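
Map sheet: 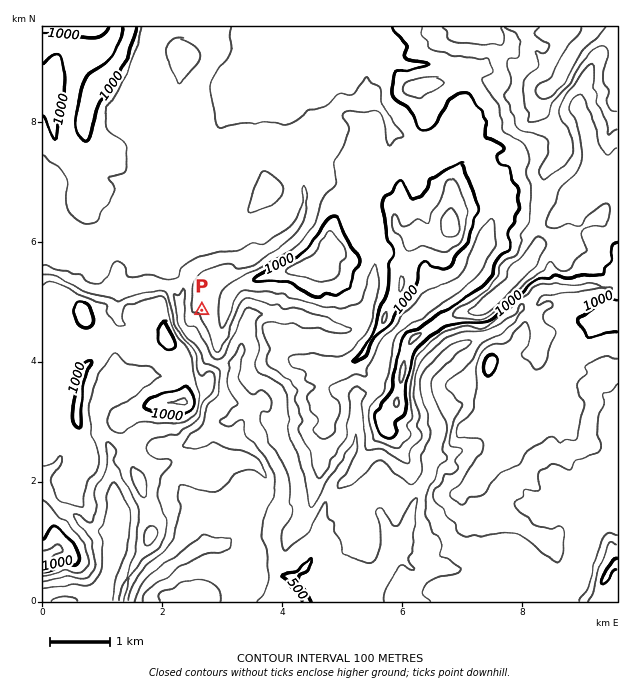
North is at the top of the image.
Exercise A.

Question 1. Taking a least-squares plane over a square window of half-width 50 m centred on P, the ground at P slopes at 15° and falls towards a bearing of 224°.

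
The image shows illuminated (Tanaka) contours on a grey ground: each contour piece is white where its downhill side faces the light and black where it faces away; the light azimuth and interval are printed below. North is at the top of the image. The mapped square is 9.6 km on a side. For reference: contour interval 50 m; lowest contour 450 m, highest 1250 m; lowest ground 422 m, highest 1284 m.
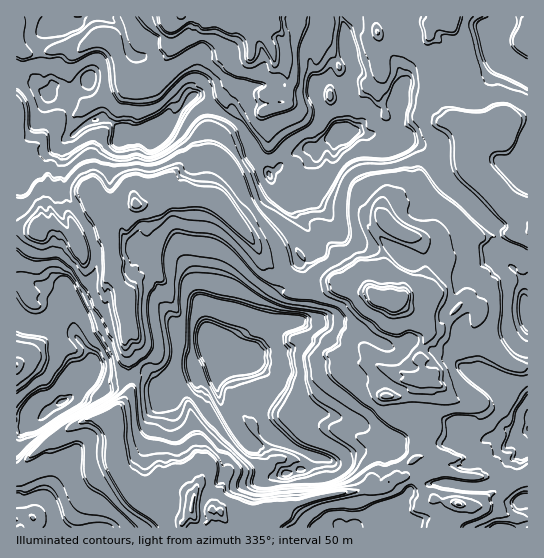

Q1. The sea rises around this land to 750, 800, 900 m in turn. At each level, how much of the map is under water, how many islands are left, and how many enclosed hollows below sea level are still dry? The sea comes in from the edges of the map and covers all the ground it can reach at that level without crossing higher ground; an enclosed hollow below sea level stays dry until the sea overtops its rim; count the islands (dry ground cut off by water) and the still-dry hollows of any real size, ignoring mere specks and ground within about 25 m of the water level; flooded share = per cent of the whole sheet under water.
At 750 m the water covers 16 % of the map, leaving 1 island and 1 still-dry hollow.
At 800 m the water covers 18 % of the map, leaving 0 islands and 1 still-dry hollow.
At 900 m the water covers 57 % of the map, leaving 1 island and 0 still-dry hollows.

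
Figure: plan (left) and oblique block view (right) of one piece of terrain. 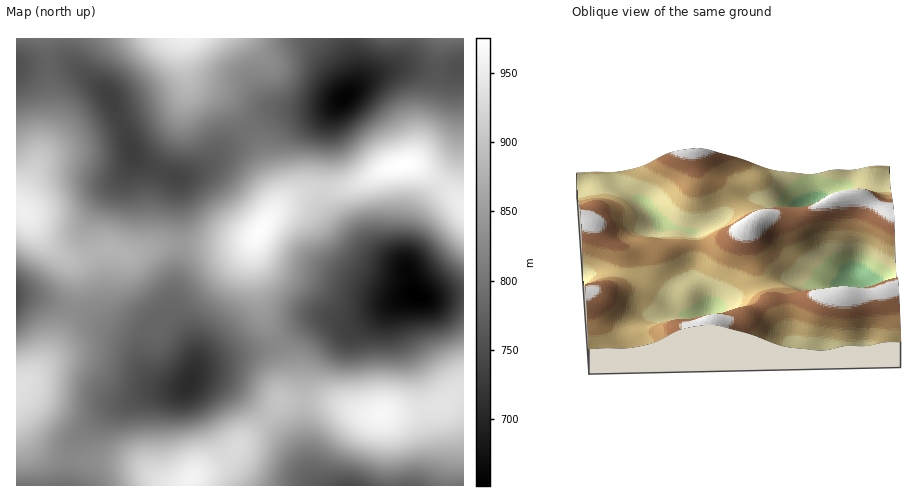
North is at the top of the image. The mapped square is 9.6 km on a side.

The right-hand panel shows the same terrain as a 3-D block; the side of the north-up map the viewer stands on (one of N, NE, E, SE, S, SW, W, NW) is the S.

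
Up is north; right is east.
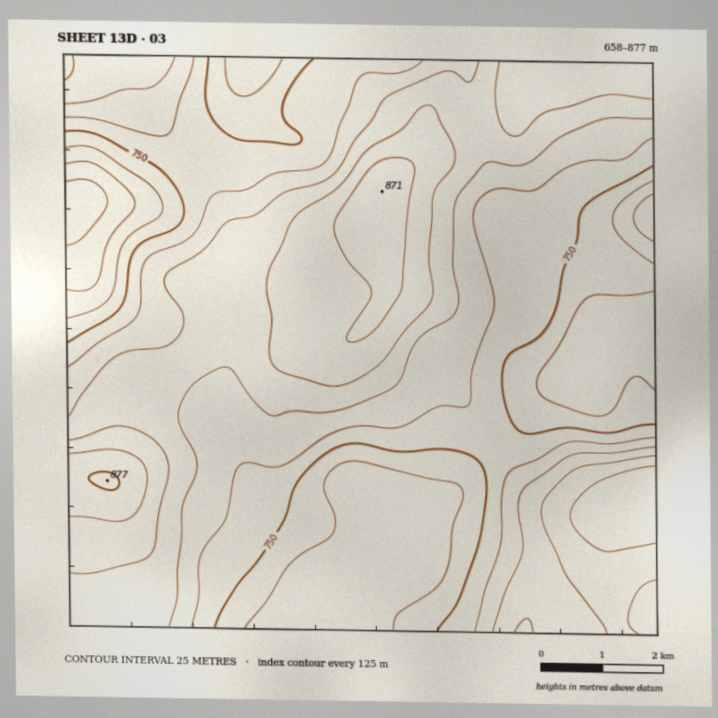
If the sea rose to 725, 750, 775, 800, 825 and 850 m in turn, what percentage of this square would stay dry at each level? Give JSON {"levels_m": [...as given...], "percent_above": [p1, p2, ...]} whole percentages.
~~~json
{"levels_m": [725, 750, 775, 800, 825, 850], "percent_above": [86, 74, 57, 40, 20, 6]}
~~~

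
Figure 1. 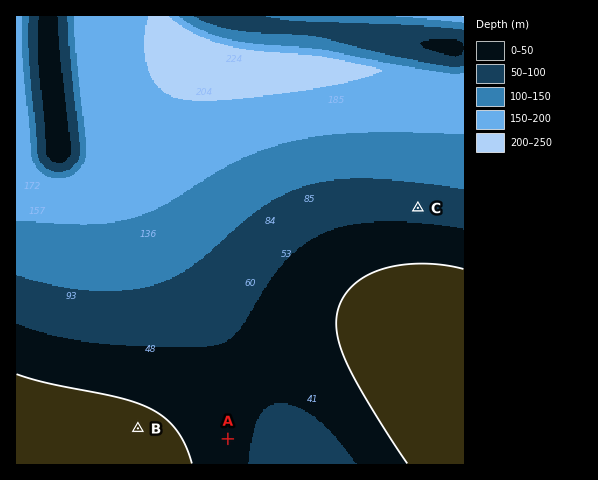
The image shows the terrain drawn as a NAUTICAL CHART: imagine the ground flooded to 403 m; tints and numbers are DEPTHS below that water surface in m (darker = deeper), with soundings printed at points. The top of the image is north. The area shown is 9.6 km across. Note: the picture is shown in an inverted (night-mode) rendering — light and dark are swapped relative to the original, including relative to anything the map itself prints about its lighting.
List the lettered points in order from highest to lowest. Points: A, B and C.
B A C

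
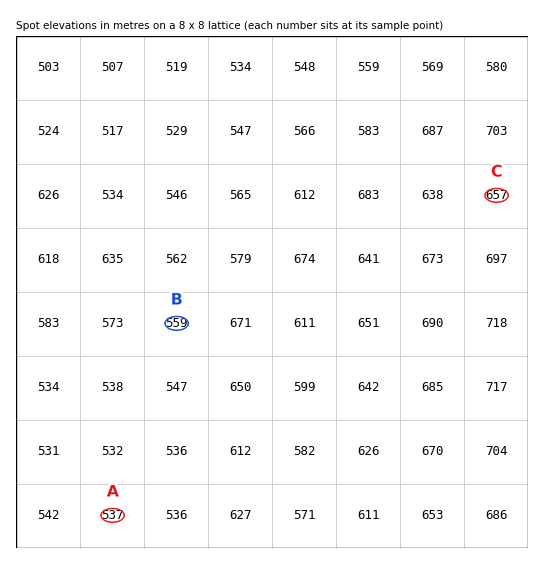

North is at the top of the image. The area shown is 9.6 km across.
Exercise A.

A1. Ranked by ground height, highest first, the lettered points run C B A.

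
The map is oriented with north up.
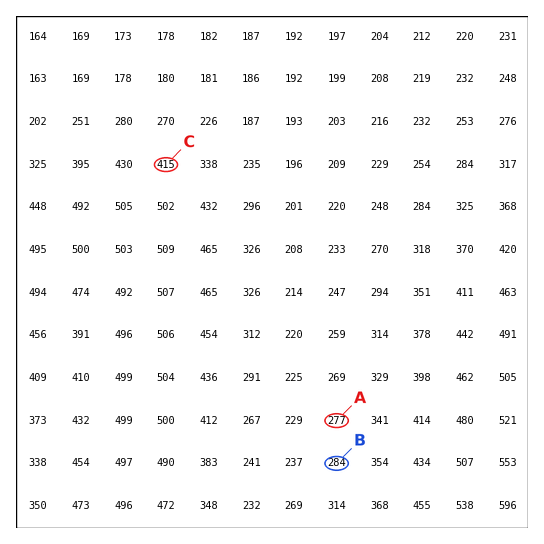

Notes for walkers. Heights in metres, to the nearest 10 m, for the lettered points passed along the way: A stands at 280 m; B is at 280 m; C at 420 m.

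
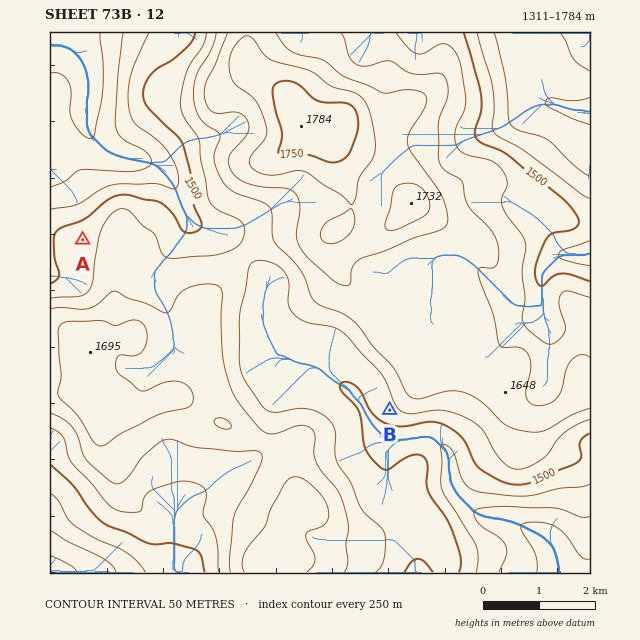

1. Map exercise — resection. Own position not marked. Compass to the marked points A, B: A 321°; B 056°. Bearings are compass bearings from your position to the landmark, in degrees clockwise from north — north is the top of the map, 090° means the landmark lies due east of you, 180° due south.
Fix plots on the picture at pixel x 280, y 484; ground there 1640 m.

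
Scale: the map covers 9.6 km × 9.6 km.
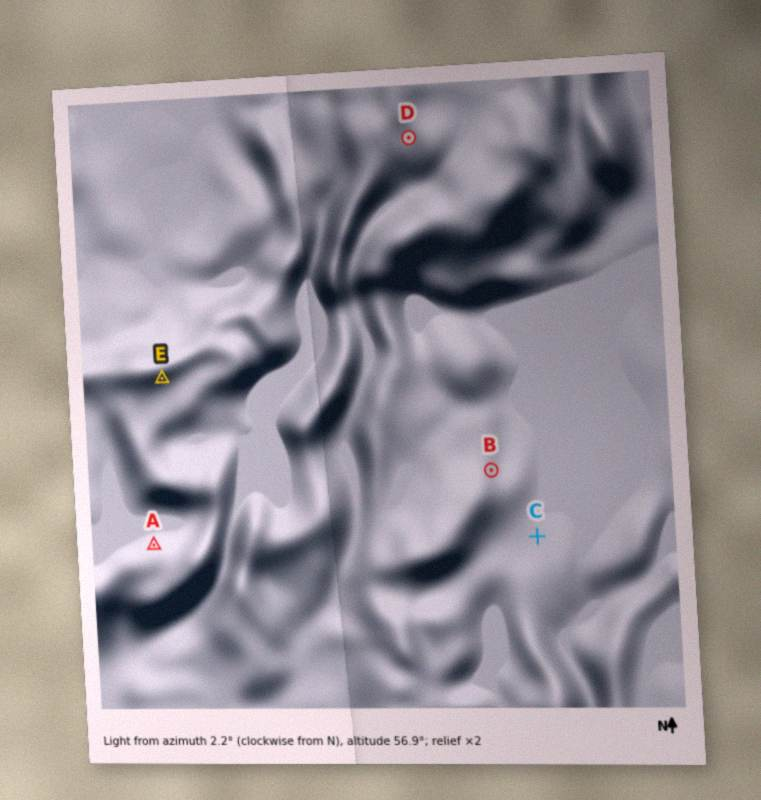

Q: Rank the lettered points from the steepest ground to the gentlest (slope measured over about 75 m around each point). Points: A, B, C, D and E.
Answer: E B A D C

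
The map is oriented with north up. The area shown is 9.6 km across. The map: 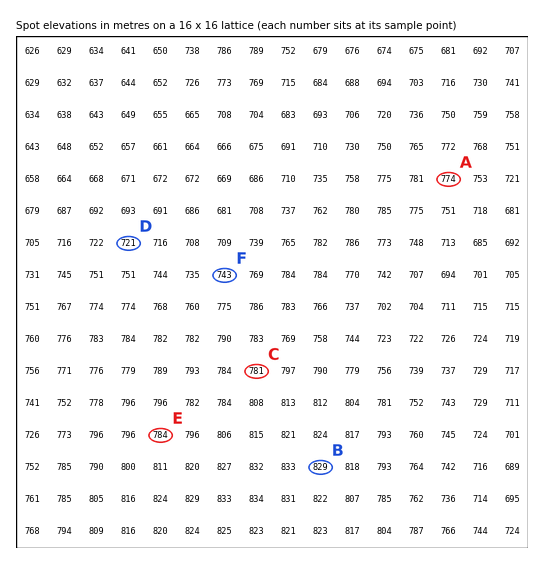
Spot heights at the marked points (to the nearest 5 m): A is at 775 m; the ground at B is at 830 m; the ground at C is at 780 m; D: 720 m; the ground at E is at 785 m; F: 745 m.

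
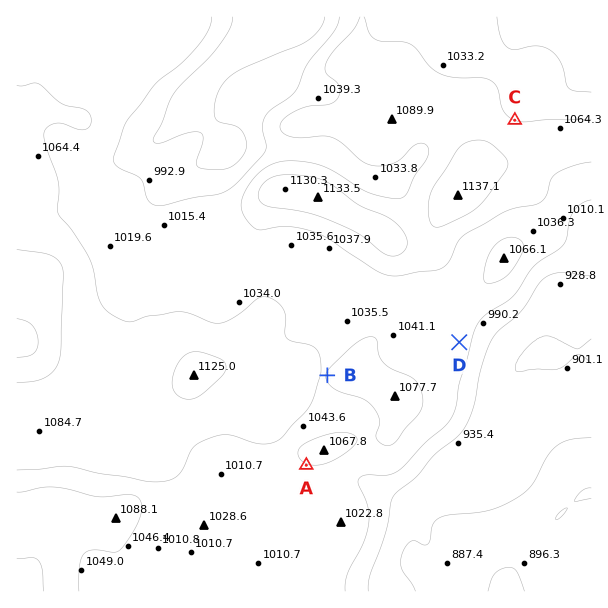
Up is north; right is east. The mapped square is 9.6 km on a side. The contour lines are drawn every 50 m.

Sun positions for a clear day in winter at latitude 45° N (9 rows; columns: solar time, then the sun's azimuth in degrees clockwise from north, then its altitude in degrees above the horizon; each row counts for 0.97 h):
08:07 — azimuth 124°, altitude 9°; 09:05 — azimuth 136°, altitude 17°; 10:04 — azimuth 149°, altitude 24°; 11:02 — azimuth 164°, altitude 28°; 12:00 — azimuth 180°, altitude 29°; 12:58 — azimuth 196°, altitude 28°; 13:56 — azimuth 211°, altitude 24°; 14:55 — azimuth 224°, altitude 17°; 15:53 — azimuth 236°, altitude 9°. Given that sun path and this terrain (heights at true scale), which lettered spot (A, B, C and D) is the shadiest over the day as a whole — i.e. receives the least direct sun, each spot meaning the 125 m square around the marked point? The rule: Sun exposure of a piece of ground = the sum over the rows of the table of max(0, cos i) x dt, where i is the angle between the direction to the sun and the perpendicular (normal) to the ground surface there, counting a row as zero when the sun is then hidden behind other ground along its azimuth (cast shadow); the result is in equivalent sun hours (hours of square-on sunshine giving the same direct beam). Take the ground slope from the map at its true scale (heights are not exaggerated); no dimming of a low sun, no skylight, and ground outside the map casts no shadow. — C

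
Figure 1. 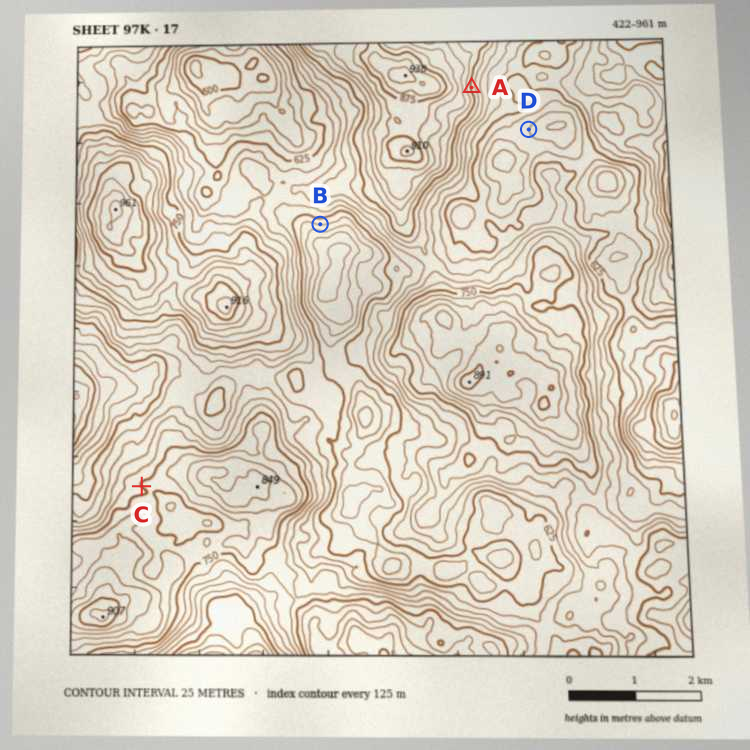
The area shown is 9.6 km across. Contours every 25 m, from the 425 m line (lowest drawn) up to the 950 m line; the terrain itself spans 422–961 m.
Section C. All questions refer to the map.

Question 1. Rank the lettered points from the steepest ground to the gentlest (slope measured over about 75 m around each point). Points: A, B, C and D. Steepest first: A B D C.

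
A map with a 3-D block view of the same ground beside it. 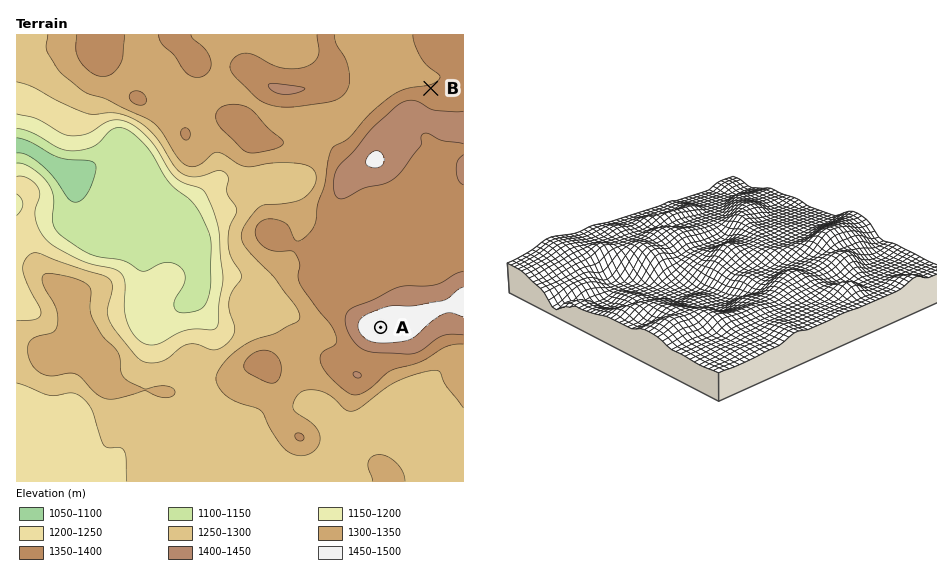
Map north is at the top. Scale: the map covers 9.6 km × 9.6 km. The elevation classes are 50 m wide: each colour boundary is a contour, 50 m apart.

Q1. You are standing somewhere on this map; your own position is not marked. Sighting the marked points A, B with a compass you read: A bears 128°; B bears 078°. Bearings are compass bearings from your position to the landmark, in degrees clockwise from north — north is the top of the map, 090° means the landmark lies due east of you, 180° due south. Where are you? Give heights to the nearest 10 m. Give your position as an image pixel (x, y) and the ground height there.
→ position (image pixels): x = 151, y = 148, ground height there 1170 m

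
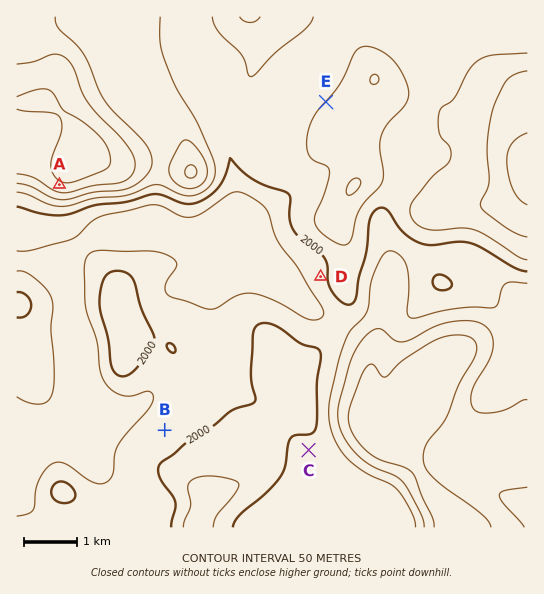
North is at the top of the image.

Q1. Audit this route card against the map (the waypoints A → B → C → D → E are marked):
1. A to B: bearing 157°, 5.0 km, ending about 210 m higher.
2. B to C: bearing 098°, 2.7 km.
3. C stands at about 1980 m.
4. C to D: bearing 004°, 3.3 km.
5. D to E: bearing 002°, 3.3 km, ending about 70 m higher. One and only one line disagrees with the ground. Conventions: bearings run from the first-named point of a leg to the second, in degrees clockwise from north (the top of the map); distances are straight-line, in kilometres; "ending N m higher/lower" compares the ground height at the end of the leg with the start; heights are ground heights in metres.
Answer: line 1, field sense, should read lower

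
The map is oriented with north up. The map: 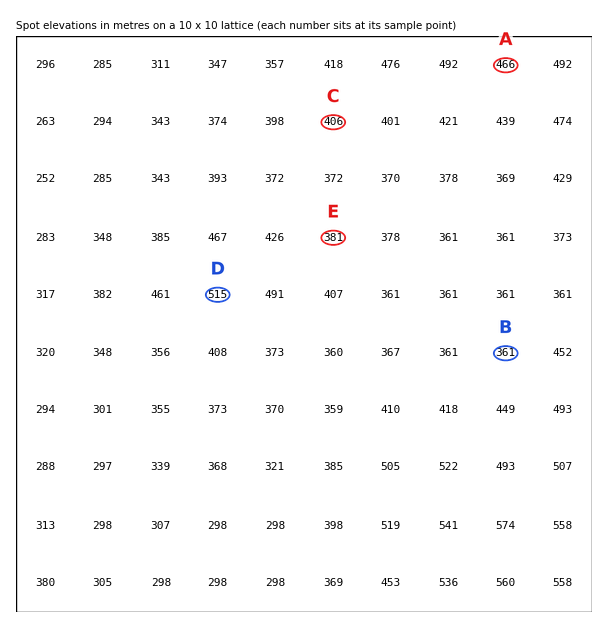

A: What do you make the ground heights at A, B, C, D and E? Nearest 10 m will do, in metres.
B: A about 470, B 360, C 410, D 520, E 380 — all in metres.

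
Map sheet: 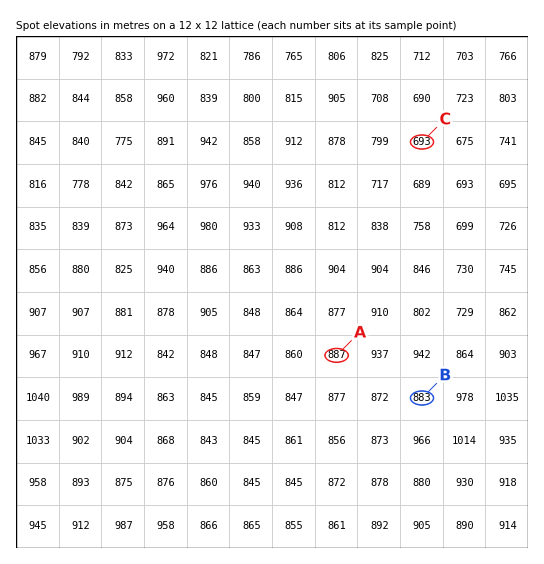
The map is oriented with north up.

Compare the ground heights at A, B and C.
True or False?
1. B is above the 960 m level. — False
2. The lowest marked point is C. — True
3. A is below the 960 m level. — True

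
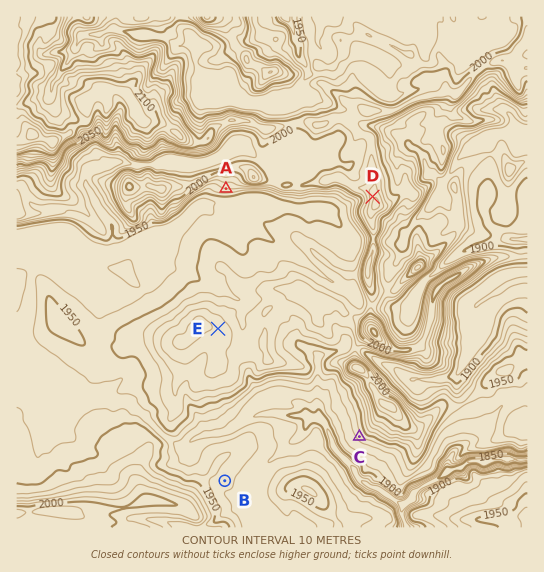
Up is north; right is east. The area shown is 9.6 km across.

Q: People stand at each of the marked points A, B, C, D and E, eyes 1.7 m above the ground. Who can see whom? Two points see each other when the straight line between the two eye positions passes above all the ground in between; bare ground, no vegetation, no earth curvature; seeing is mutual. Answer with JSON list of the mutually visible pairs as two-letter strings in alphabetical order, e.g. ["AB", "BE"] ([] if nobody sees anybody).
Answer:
["AD", "AE", "BC", "BD", "DE"]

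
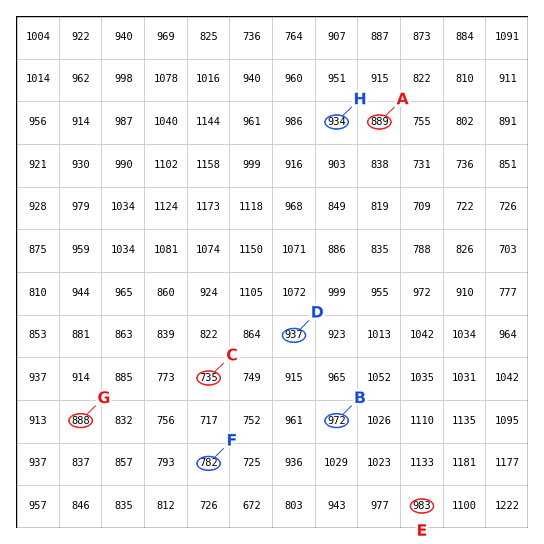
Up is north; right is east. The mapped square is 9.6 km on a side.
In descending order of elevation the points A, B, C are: B A C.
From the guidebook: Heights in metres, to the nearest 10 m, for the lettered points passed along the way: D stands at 940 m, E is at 980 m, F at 780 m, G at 890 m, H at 930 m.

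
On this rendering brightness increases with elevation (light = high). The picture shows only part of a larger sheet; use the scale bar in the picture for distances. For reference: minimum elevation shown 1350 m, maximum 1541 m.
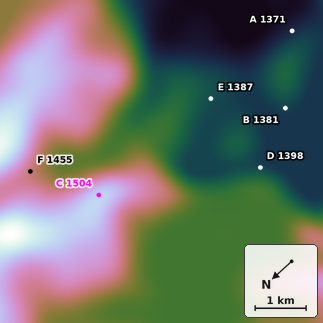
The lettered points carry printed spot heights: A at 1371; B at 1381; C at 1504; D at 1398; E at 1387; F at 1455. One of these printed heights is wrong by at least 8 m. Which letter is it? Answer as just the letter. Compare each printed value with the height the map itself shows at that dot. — D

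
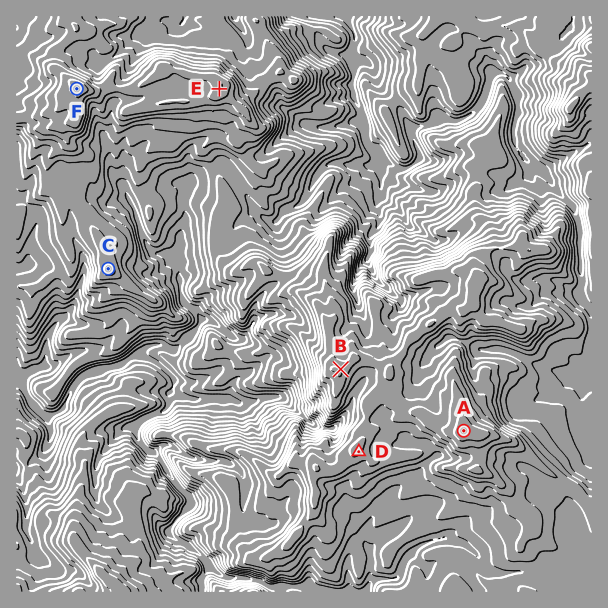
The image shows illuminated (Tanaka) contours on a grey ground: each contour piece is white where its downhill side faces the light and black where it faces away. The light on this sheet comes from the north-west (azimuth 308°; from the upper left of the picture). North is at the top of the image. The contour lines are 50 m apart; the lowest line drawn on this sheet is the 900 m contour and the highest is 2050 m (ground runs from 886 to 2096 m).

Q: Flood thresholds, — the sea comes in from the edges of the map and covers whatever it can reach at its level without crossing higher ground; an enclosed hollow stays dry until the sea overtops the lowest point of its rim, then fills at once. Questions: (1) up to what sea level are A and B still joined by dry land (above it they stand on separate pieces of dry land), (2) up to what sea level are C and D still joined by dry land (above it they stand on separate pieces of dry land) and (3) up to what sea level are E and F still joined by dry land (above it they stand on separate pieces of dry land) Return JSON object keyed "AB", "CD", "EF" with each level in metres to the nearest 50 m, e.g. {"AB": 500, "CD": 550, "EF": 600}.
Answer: {"AB": 1900, "CD": 1400, "EF": 1700}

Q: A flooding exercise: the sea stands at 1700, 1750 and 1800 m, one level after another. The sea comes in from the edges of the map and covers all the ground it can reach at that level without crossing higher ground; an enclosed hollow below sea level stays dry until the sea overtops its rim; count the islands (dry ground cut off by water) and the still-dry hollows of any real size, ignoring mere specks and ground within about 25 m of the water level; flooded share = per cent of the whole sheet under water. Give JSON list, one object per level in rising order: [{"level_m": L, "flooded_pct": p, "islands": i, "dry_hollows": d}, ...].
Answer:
[{"level_m": 1700, "flooded_pct": 75, "islands": 1, "dry_hollows": 0}, {"level_m": 1750, "flooded_pct": 82, "islands": 2, "dry_hollows": 0}, {"level_m": 1800, "flooded_pct": 87, "islands": 2, "dry_hollows": 0}]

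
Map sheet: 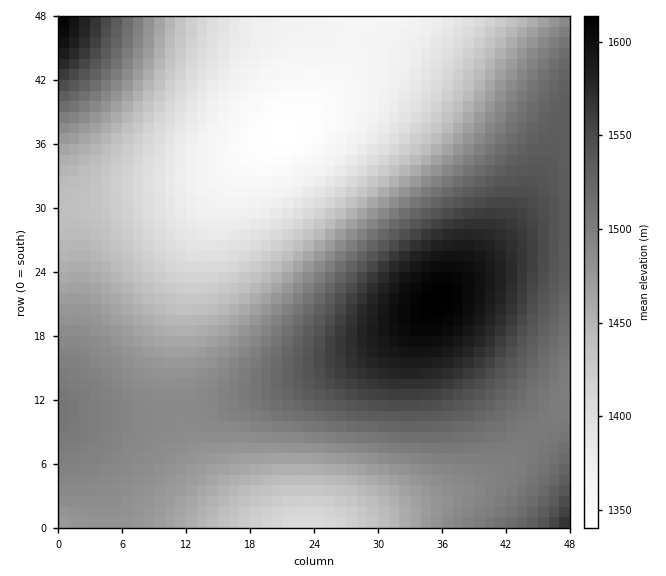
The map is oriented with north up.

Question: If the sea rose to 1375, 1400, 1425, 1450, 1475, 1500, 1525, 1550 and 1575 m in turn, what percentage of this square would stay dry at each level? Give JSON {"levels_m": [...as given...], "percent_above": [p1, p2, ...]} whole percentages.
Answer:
{"levels_m": [1375, 1400, 1425, 1450, 1475, 1500, 1525, 1550, 1575], "percent_above": [88, 81, 74, 64, 53, 35, 23, 13, 7]}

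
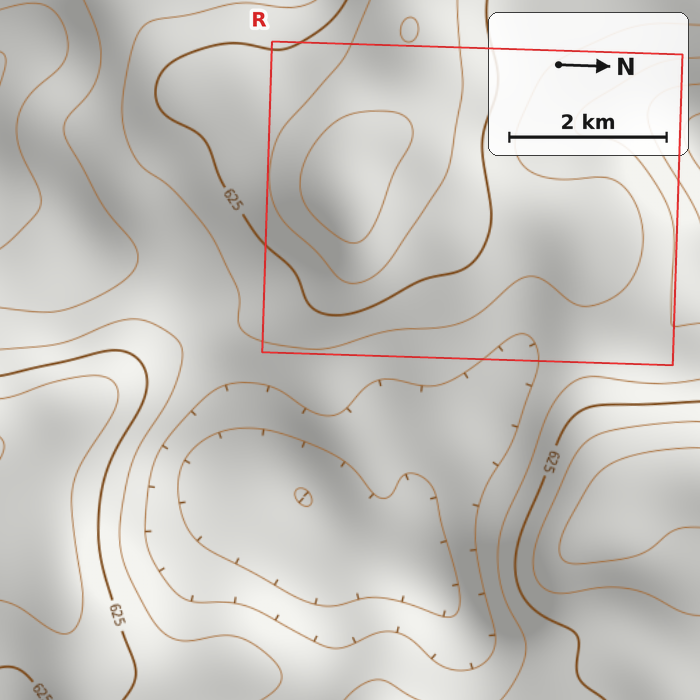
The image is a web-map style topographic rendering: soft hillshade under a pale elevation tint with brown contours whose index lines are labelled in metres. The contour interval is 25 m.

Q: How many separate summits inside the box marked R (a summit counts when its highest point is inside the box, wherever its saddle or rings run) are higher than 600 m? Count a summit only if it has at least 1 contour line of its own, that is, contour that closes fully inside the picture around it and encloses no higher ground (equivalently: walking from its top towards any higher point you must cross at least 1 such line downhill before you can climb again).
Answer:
1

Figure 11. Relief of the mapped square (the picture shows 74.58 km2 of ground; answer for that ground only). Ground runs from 520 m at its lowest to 700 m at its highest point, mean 605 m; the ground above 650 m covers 13.2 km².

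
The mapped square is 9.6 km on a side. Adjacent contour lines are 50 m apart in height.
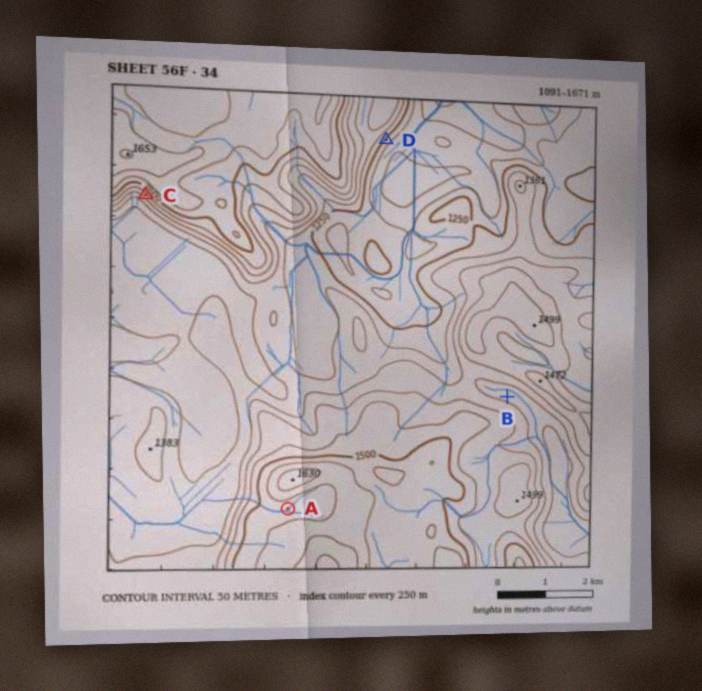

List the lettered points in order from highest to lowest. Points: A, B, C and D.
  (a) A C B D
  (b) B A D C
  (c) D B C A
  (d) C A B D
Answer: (a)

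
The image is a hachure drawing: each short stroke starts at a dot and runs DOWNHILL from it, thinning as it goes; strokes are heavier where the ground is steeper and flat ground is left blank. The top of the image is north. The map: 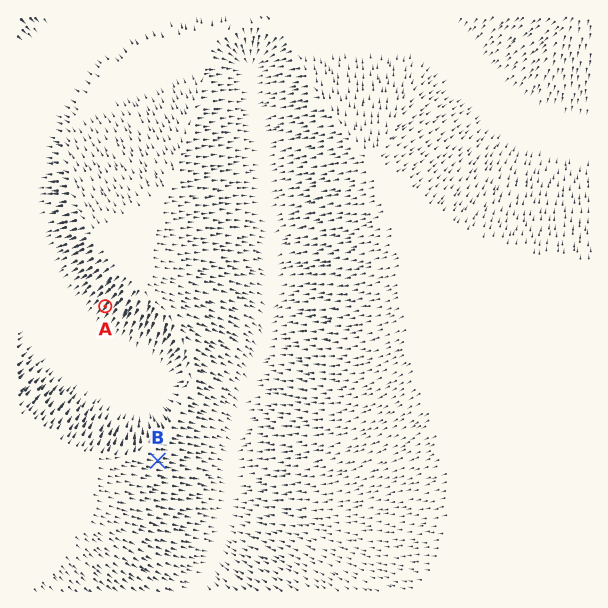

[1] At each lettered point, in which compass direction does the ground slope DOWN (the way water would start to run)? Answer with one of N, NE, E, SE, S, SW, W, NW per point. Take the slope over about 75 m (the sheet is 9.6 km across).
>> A SW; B E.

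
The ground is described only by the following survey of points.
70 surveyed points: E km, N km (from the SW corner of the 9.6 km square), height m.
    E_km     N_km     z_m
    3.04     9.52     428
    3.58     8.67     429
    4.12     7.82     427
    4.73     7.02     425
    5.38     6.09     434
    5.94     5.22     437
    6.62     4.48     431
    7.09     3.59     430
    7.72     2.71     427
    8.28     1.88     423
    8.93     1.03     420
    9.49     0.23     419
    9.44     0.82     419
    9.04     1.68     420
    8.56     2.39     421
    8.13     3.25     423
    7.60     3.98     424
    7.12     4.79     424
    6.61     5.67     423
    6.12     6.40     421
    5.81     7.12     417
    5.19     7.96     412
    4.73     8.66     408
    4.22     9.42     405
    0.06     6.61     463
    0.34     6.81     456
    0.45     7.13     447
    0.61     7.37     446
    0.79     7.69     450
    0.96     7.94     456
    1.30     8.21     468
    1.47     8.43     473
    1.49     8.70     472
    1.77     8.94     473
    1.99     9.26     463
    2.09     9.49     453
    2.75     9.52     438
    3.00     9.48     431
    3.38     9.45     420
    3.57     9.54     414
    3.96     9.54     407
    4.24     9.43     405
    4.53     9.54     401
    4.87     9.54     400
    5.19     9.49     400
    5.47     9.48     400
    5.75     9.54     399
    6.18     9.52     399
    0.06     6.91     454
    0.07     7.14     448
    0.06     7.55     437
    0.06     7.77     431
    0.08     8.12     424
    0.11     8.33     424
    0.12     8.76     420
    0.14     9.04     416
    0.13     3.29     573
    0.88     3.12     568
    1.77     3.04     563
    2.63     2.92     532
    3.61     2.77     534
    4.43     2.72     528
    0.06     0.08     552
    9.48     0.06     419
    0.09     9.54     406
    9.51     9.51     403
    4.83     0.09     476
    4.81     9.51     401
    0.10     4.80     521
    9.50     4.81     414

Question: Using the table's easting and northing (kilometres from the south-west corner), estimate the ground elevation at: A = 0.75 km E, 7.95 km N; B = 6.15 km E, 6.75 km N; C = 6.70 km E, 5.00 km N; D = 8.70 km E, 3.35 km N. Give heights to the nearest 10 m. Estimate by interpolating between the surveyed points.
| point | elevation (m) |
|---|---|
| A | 450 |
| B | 420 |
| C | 430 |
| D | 420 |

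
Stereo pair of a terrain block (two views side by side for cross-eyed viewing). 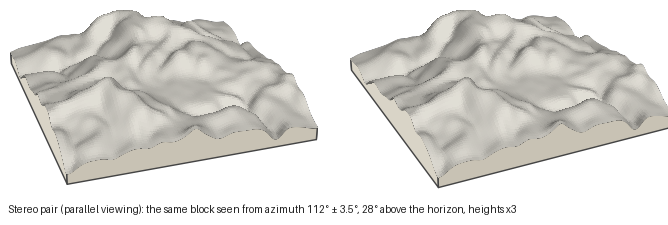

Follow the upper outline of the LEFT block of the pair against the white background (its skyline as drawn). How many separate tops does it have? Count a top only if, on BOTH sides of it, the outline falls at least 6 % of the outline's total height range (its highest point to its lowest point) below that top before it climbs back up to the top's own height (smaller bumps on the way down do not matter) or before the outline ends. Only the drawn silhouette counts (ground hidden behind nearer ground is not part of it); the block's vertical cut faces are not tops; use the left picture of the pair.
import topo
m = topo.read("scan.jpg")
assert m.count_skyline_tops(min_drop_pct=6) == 1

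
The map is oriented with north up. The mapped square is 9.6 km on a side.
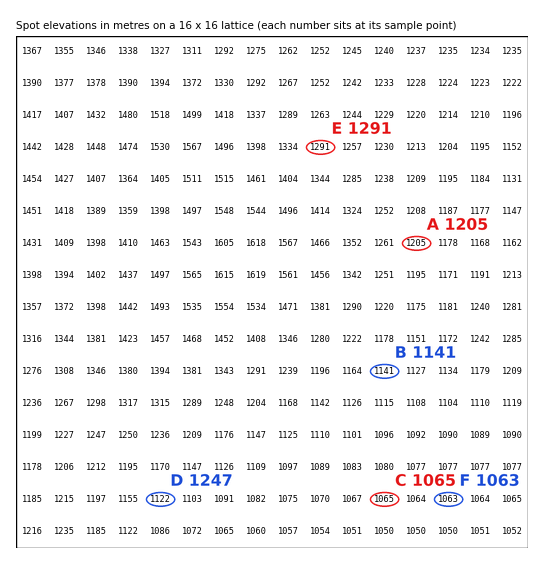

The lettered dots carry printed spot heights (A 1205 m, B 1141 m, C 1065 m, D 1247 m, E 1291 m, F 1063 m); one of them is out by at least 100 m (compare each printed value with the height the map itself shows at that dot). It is D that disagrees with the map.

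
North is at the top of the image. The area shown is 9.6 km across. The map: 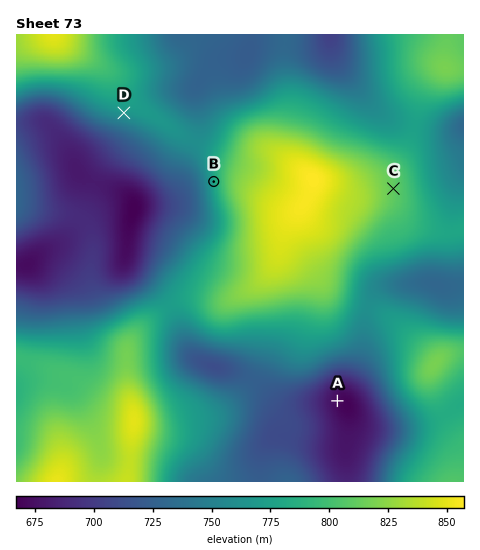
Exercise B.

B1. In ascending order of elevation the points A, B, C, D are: A D B C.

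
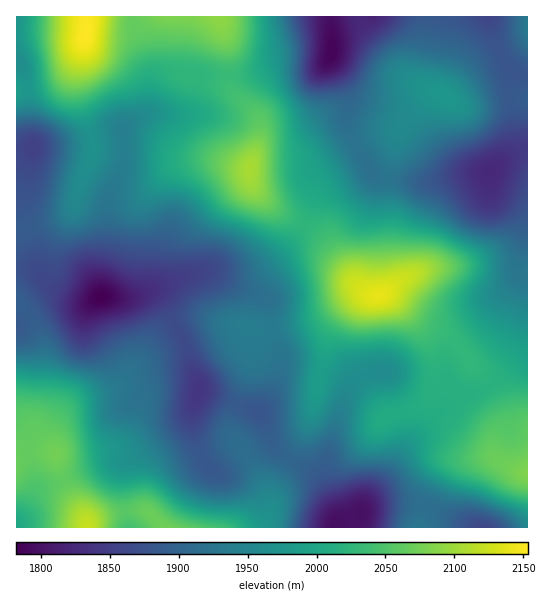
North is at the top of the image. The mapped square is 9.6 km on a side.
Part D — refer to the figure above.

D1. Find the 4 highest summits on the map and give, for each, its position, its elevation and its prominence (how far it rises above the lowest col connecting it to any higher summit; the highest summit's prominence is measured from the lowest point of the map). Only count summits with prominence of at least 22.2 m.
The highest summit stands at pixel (86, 35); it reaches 2153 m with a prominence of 371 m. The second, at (379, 295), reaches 2140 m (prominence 116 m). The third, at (250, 169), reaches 2105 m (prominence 71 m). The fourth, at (445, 97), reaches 1978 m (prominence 54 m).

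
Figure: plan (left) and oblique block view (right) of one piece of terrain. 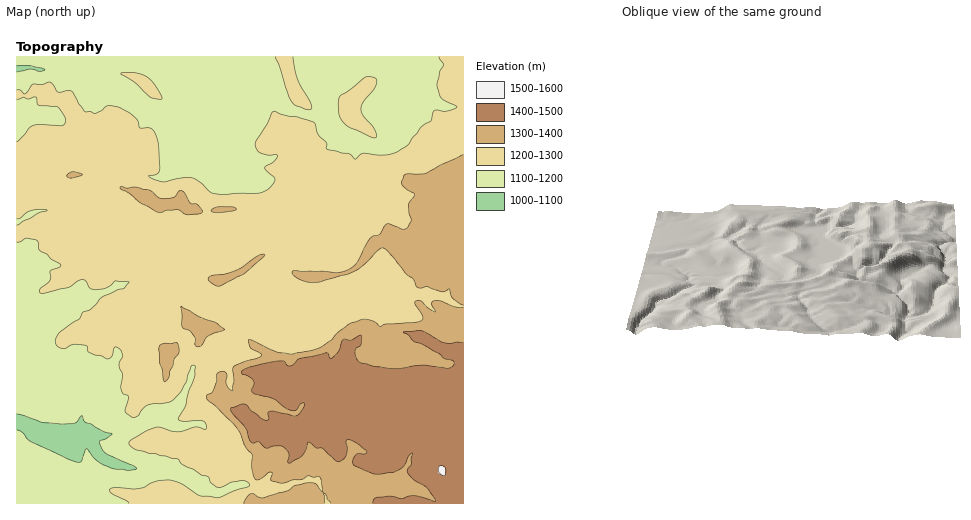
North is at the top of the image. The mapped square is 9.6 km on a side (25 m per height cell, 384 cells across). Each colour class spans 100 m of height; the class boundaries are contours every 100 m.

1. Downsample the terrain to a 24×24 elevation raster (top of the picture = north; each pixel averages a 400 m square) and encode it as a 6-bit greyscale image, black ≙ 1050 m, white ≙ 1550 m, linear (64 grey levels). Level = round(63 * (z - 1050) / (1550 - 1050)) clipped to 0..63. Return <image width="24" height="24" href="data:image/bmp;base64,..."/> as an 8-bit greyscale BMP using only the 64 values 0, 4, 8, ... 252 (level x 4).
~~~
<image width="24" height="24" href="data:image/bmp;base64,Qk12BgAAAAAAADYEAAAoAAAAGAAAABgAAAABAAgAAAAAAEACAAATCwAAEwsAAAABAAAAAAAAAAAAAAEBAQACAgIAAwMDAAQEBAAFBQUABgYGAAcHBwAICAgACQkJAAoKCgALCwsADAwMAA0NDQAODg4ADw8PABAQEAAREREAEhISABMTEwAUFBQAFRUVABYWFgAXFxcAGBgYABkZGQAaGhoAGxsbABwcHAAdHR0AHh4eAB8fHwAgICAAISEhACIiIgAjIyMAJCQkACUlJQAmJiYAJycnACgoKAApKSkAKioqACsrKwAsLCwALS0tAC4uLgAvLy8AMDAwADExMQAyMjIAMzMzADQ0NAA1NTUANjY2ADc3NwA4ODgAOTk5ADo6OgA7OzsAPDw8AD09PQA+Pj4APz8/AEBAQABBQUEAQkJCAENDQwBEREQARUVFAEZGRgBHR0cASEhIAElJSQBKSkoAS0tLAExMTABNTU0ATk5OAE9PTwBQUFAAUVFRAFJSUgBTU1MAVFRUAFVVVQBWVlYAV1dXAFhYWABZWVkAWlpaAFtbWwBcXFwAXV1dAF5eXgBfX18AYGBgAGFhYQBiYmIAY2NjAGRkZABlZWUAZmZmAGdnZwBoaGgAaWlpAGpqagBra2sAbGxsAG1tbQBubm4Ab29vAHBwcABxcXEAcnJyAHNzcwB0dHQAdXV1AHZ2dgB3d3cAeHh4AHl5eQB6enoAe3t7AHx8fAB9fX0Afn5+AH9/fwCAgIAAgYGBAIKCggCDg4MAhISEAIWFhQCGhoYAh4eHAIiIiACJiYkAioqKAIuLiwCMjIwAjY2NAI6OjgCPj48AkJCQAJGRkQCSkpIAk5OTAJSUlACVlZUAlpaWAJeXlwCYmJgAmZmZAJqamgCbm5sAnJycAJ2dnQCenp4An5+fAKCgoAChoaEAoqKiAKOjowCkpKQApaWlAKampgCnp6cAqKioAKmpqQCqqqoAq6urAKysrACtra0Arq6uAK+vrwCwsLAAsbGxALKysgCzs7MAtLS0ALW1tQC2trYAt7e3ALi4uAC5ubkAurq6ALu7uwC8vLwAvb29AL6+vgC/v78AwMDAAMHBwQDCwsIAw8PDAMTExADFxcUAxsbGAMfHxwDIyMgAycnJAMrKygDLy8sAzMzMAM3NzQDOzs4Az8/PANDQ0ADR0dEA0tLSANPT0wDU1NQA1dXVANbW1gDX19cA2NjYANnZ2QDa2toA29vbANzc3ADd3d0A3t7eAN/f3wDg4OAA4eHhAOLi4gDj4+MA5OTkAOXl5QDm5uYA5+fnAOjo6ADp6ekA6urqAOvr6wDs7OwA7e3tAO7u7gDv7+8A8PDwAPHx8QDy8vIA8/PzAPT09AD19fUA9vb2APf39wD4+PgA+fn5APr6+gD7+/sA/Pz8AP39/QD+/v4A////ACAkJCw4SFRsYExIVHB0kKCIlKCsrLC4xCAoNCwoKCw4PDxUXGyAlIyQoKSsrLjU2DAsHBgYIDhETFxgYHykrKiosLS4vLjU1CAMDBAULExgXFxUYKC4vLjAtLS0vLjAwBAgJBwwREA4QFBYiLi0vMTQxMTAwMjMzCwoMDQ0RFBQRGCAoKCovLi8vLy8vLzExDQ8OEA4SFhwaFR4hKzM1MjE0NTQyMTEwDg4QERESGB0eFhcbJiwsMDAxLSspLCwuCw8TExQUGR4gHhsaHh4bHCErKyQnKy0tCg4SFBYXGRsdIiEeHBkZGRofJiEkJiQjDQ4OERUXGRkdHRoaGRkZGRkZGhkaHiAhDhISERMTFhkcGh0cGhobHBwbGhkbHiAiDxIUFRYVFhobGhweHhweHh4eHhodIyQjERMVFhgWFxsbGBcYGx0aGBgYHh8jJSUmFBUVFxgYGRoaGBgXFxgYFxcXGiAhIyYnFBQVFhkaGx0dHh0cGxgWFhcXGRsdIiYnFxYWFxodIB8fHBYWFRcaFxcYGxwcISYnGhsdHRkYFxQTExERERIXGxkXFhgeICQnFxcVFRMWGxUPEBAREhMUFhUUFBYWGBogFRoYFRYYFxQODw8REhQVFBMSEhISFBQWEBITFRUWEw4ODg4PEBMUExITExMSEhMUEhMUEhERDRESEQ8PDxESExITExMTEhMTERIPDAsNEhIQERAQDxATEhITExMTEhMVCgwOEBERERAQEBAQEBEUEhISExMTExIVA=="/>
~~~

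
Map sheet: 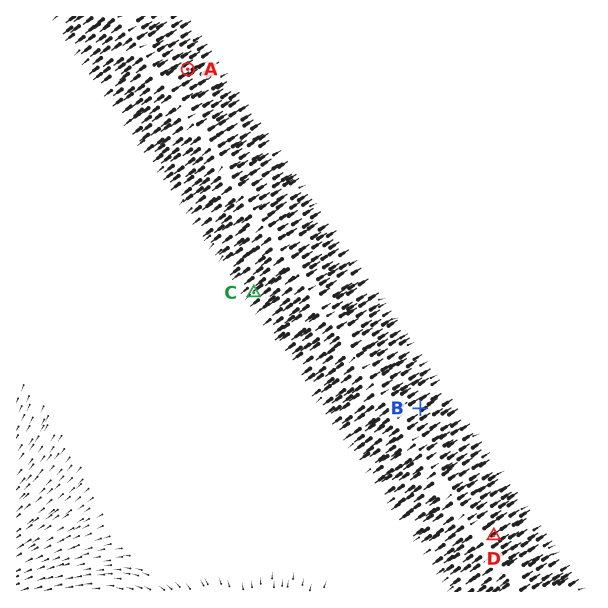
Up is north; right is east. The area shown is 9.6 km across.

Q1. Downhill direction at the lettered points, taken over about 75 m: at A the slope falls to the NE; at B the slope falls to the NE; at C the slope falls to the SW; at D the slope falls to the NE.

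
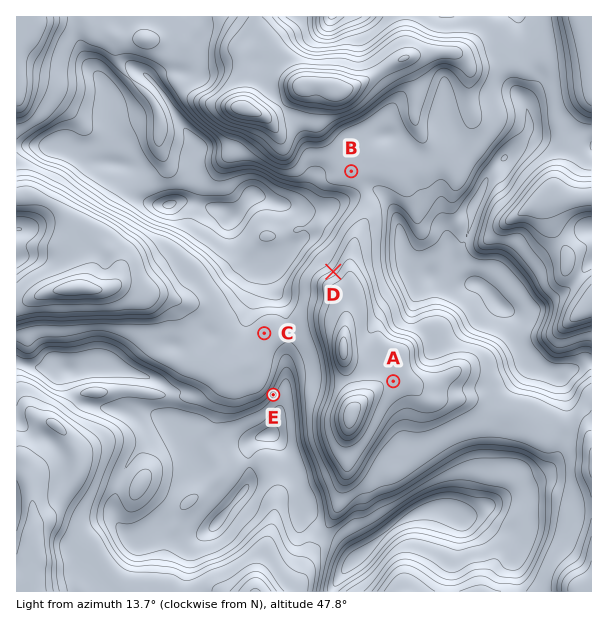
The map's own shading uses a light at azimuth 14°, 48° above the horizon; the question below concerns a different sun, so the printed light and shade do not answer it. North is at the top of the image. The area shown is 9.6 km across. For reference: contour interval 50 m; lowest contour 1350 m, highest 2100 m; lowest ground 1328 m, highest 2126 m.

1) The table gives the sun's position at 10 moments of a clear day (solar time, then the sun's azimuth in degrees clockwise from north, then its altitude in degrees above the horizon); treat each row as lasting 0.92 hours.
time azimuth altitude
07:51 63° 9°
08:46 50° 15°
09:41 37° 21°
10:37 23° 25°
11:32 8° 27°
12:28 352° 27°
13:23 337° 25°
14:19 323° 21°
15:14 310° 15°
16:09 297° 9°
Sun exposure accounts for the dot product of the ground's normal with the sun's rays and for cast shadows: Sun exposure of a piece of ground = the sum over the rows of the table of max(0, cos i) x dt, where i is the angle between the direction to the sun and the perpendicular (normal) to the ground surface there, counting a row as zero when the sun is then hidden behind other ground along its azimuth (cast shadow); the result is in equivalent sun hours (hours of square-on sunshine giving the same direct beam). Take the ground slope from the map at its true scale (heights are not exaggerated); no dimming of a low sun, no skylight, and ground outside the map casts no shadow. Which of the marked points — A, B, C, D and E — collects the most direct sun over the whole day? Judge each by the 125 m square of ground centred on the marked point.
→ D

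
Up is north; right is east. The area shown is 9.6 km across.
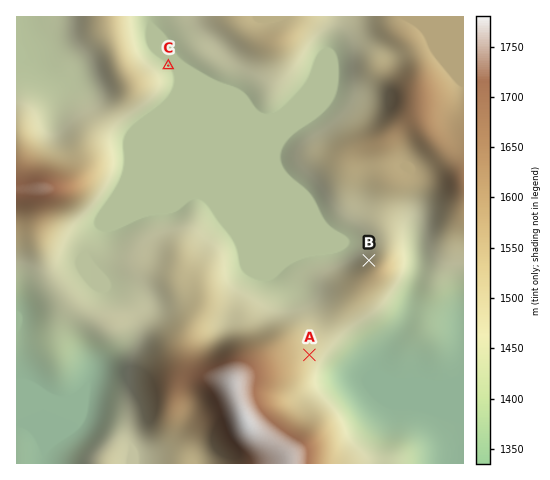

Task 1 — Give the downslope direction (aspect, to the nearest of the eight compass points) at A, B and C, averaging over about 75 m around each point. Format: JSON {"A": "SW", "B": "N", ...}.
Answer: {"A": "E", "B": "NW", "C": "NE"}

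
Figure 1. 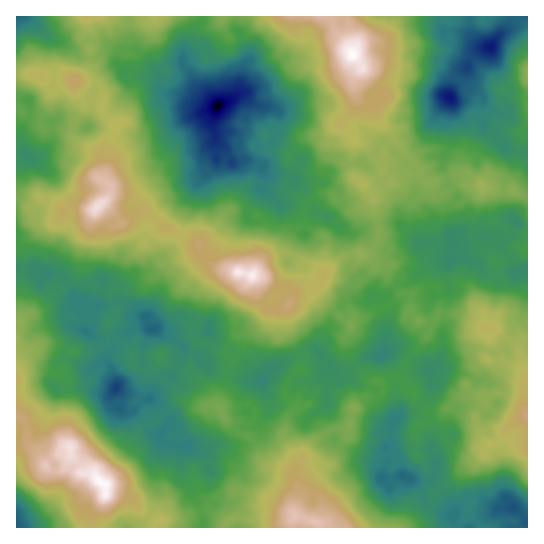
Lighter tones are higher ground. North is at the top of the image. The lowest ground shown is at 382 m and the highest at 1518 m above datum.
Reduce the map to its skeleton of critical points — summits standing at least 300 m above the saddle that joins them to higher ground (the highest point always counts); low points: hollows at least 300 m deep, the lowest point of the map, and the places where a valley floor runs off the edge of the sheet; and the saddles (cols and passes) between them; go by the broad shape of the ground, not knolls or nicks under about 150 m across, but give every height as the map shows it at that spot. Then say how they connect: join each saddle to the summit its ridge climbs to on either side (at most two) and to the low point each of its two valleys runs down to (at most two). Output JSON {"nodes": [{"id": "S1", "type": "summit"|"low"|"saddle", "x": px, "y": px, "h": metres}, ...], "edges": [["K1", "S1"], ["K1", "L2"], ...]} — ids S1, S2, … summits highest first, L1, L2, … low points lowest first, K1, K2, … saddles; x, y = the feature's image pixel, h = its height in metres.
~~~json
{"nodes": [
{"id": "S1", "type": "summit", "x": 353, "y": 55, "h": 1518},
{"id": "S2", "type": "summit", "x": 99, "y": 482, "h": 1515},
{"id": "S3", "type": "summit", "x": 251, "y": 275, "h": 1498},
{"id": "S4", "type": "summit", "x": 314, "y": 522, "h": 1417},
{"id": "S5", "type": "summit", "x": 527, "y": 415, "h": 1309},
{"id": "L1", "type": "low", "x": 218, "y": 106, "h": 382},
{"id": "L2", "type": "low", "x": 450, "y": 98, "h": 459},
{"id": "L3", "type": "low", "x": 117, "y": 387, "h": 545},
{"id": "L4", "type": "low", "x": 17, "y": 523, "h": 604},
{"id": "L5", "type": "low", "x": 17, "y": 17, "h": 623},
{"id": "K1", "type": "saddle", "x": 91, "y": 527, "h": 1218},
{"id": "K2", "type": "saddle", "x": 378, "y": 177, "h": 1092},
{"id": "K3", "type": "saddle", "x": 90, "y": 58, "h": 1054},
{"id": "K4", "type": "saddle", "x": 378, "y": 225, "h": 1028},
{"id": "K5", "type": "saddle", "x": 201, "y": 513, "h": 944},
{"id": "K6", "type": "saddle", "x": 226, "y": 371, "h": 857},
{"id": "K7", "type": "saddle", "x": 493, "y": 277, "h": 841}],
"edges": [["K1", "S2"], ["K1", "L3"], ["K1", "L4"], ["K2", "S1"], ["K2", "L1"], ["K2", "L2"], ["K3", "S3"], ["K3", "L1"], ["K3", "L5"], ["K4", "S1"], ["K4", "S3"], ["K4", "L1"], ["K4", "L3"], ["K5", "S2"], ["K5", "S4"], ["K5", "L3"], ["K6", "S2"], ["K6", "S3"], ["K6", "L3"], ["K7", "S1"], ["K7", "S5"], ["K7", "L3"]]}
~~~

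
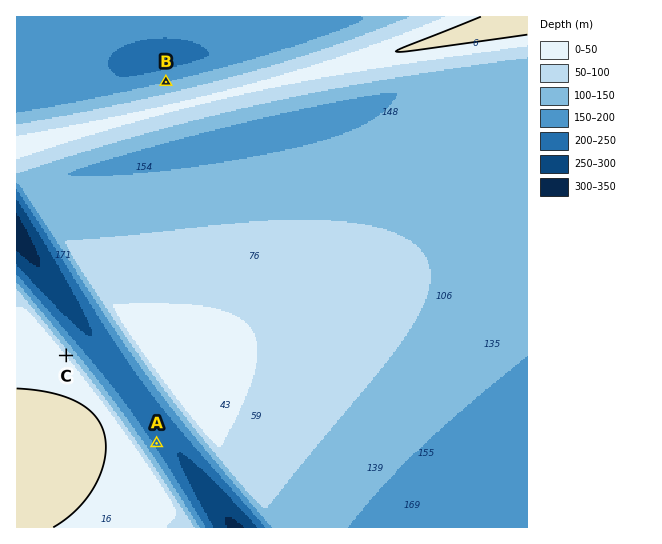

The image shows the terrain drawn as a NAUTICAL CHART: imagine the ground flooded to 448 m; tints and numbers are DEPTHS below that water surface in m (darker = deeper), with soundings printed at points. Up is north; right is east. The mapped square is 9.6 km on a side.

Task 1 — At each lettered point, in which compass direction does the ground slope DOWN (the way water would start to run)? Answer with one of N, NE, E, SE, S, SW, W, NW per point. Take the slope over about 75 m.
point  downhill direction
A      NE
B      N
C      NE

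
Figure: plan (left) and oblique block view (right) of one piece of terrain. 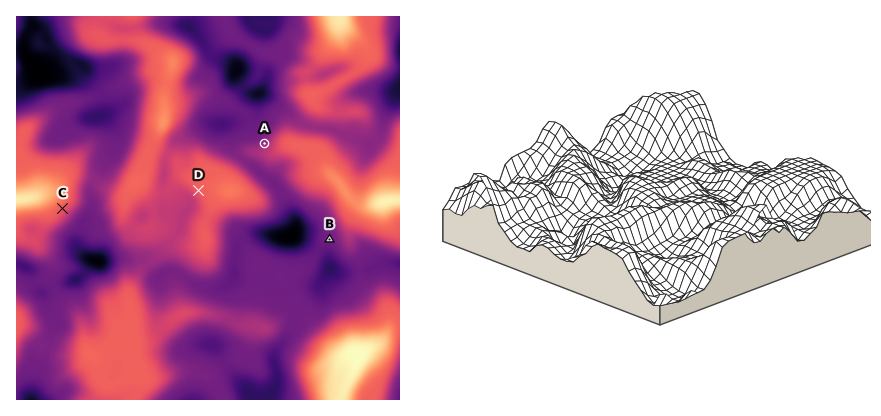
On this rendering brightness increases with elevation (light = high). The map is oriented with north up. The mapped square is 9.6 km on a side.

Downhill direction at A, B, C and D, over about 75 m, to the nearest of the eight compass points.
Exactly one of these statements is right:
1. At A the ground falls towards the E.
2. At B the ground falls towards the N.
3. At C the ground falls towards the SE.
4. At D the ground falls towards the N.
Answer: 3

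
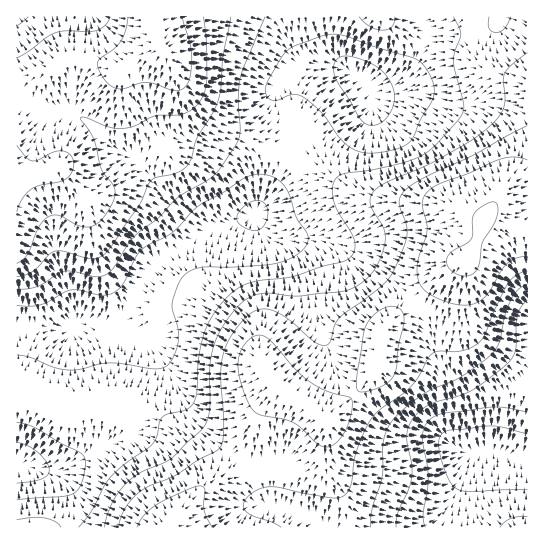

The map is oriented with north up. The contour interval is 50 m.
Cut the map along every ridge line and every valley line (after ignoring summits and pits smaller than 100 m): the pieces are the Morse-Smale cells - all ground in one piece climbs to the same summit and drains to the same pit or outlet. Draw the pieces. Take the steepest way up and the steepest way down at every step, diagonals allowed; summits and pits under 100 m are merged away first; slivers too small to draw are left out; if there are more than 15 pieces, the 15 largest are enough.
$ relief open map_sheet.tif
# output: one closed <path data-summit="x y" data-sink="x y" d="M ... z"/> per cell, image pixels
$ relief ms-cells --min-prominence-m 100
<path data-summit="463 263" data-sink="366 85" d="M527 16l-104 0 2 22-4 13-8 15-15 15-20 8-8 0-11-12-10-6-10-3-28 0-17 4-14 11-1 12 16 31 1 15-11 24-31 50-35 10-65 36-5 5-21 41-11 13-6 3-29 0-12 6-54-2 1 201 149 0 37-40 16-8 13-10 11-17 13-36 19-28 0-6 12 10 18 10 21 16 16-12 33-36 2-6 3-27 7-15 55-51 12-8 9-1 5-5 11-20 4-16 3-5 7 0 25 11 10 1z"/><path data-summit="163 50" data-sink="366 85" d="M422 16l-268 0 1 13 7 20-11 2-28 16-10 0-28-8-16 0-36 20-6 7-11 23 0 217 54 3 12-6 29 0 6-3 14-17 18-37 5-5 65-36 30-8 8-6 28-46 11-24-1-15-16-31 0-9 7-9 16-8 37-1 10 3 10 6 11 12 17-2 11-6 11-10 12-20 4-13 0-12z"/><path data-summit="463 263" data-sink="490 451" d="M493 217l-9 2-5 19-11 20-5 5-9 1-12 8-55 51-7 15-3 27-2 6-33 36-16 12-21-16-18-10-10-9-18 27-16 42-11 17-13 10-16 8-36 39 360 1 1-298-14-3z"/><path data-summit="163 50" data-sink="490 451" d="M153 16l-136 0-1 91 11-21 6-7 32-19 20-1 28 8 10 0 28-16 11-2-6-15z"/>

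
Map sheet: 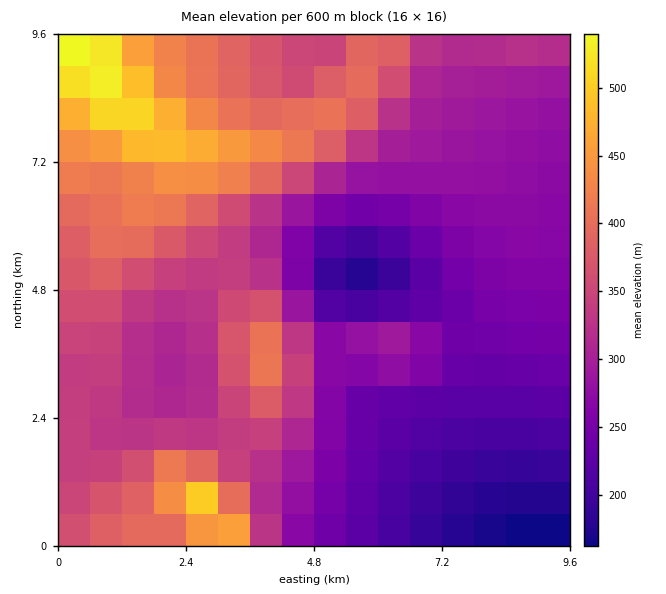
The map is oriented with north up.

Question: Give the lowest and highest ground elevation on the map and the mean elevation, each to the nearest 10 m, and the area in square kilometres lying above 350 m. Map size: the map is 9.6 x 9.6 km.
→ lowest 160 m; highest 550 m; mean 320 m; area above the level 30.8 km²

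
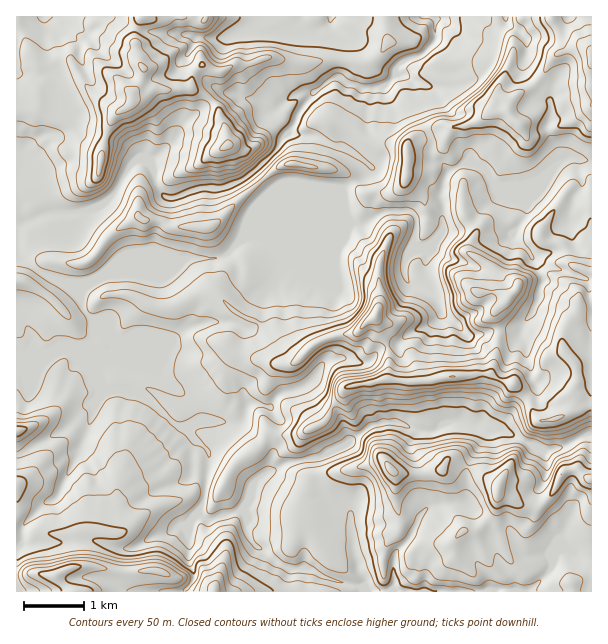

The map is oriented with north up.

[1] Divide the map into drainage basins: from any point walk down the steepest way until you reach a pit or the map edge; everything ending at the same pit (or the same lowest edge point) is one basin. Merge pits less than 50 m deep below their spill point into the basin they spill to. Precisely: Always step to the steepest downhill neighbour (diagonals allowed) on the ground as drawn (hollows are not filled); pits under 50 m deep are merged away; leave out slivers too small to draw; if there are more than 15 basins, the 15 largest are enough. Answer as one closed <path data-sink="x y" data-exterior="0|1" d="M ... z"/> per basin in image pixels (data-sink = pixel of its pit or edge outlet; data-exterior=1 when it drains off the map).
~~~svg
<path data-sink="425 17" data-exterior="1" d="M591 16l-205 0 2 26-4 8-12 11-4 1-39-2-29 4-24-6-13 0-14 6-13 0-12 8-9 0-14-6-8 8-4 14-36 2-10 6-9 0-4 9-10 5-15 18-12 0-21-4-25-10-7-6-1-4-3 5-4 1-16 1 1 481 575-1z"/><path data-sink="332 17" data-exterior="1" d="M384 16l-178 0-2 4-7 0-6-4-48 0-9 17 0 9 4 17 6 9 0 6-11 21 10 1 10-6 33 0 6-6 1-10 8-8 14 6 9 0 12-8 13 0 14-6 13 0 24 6 29-4 39 2 4-1 16-19z"/><path data-sink="44 17" data-exterior="1" d="M141 16l-124 0-1 94 16 0 4-1 3-5 1 4 7 6 25 10 21 4 12 0 15-18 10-5 3-13 9-12 2-12-5-5-5-21 0-9z"/>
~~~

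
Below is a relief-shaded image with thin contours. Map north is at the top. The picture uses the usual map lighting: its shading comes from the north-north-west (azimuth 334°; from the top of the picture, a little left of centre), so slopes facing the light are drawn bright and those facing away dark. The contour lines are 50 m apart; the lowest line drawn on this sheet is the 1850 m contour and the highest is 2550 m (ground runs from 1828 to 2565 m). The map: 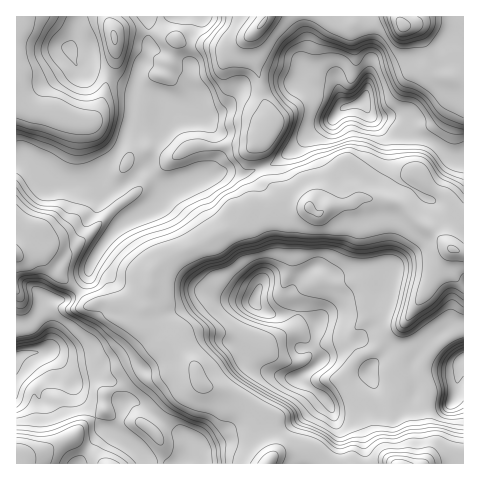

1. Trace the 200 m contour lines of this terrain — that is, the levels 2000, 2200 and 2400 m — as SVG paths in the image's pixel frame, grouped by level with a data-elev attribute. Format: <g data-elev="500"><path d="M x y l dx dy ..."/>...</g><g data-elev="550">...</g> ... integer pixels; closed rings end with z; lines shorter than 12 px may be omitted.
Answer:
<g data-elev="2000"><path d="M333 421l-16-10-12-13-20-10-10-10-1-3 2-3 13-7 3-3-5-12-1-15-1-3-40-14-9-6-6-7-1-8 8-14 7-9 12-9 8-2 8 2 7 6 4 17 11-3 7 9 26 7 6 3 3 4 2 8-5 23 4 19-4 7-12 11-1 3 1 4 11 9 7 12 1 7-1 6-3 3z"/><path d="M463 413l-14 3-4-1-4-3-1-7 1-15-4-19 2-9 6-8 8-7 10-5"/><path d="M17 342l18-4 14-10 5 0 6 3 10 9 6 8 7 36-2 7-6 4-5-1-13-5-12 0-3 3-2 6-6-4-8 13-9 6"/><path d="M329 133l-7-6-2-7 15-33 4-3 8 6 4 0 5-4 9-12 6 0 4 4 3 7 4 21 5 10 0 3-3 6-5 5-4 1-10-1-15-5-4 2-10 7z"/></g><g data-elev="2200"><path d="M59 463l7-10 12-6 4-4 2-10-2-7-7-1-19 9-9 2-30-2"/><path d="M120 463l-8-4-7-1-4 1-3 4"/><path d="M463 434l-22-6-10-1-22 3-14 5-16 0-15 8-10-2-13 4-6-1-14-10-23-10-3-3-2-9-4-5-40-23-14-10-12-17-12-14-2-4 0-11-18-19-5-11-2-10 1-5 4-6 15-11 19-6 16-11 18-3 14-6 7 0 28 2 23 0 12 2 19 6 32-4 13 5 6 6 1 10-12 53 0 6 3 2 7-2 22-16 17-16 6 0 8 6"/><path d="M17 301l4 1 3-2 1-5-3-12 2-3 4-1 14 0 14 7 18 7 2 5-6 10 1 4 27 14 24 21 5 7 7 18 6 9 32 28 18 10 14 4 6 5 10 17 2 18"/><path d="M463 186l-21-11-11-16-7-5-11-2-28 2-18-7-14-3-7 1-30 9-22 9-13 2-11 0 19-32 5-15-2-7-14-16-4-11 0-9 6-21 7-10 19-12 6 1 11 7 27 9 5 0 14-5 7 1 8 7 8 25 6 11 5 3 11 3 7 4 14 18 7 6 21 7"/><path d="M17 129l30 9 23 10 8 1 12-2 11-3 5-6 5-8 3-12 0-10-6-24-4-1-8 8-6 3-7 1-8-2-16-11-16-26-2-6 1-7 17-26"/><path d="M98 17l0 10 8 33 4 6 6 3 3-1 4-5 6-22 0-15-8-9"/><path d="M222 17l-2 7-15 17-2 6 9 30 11 16 11 4 2 4 0 8-3 11 2 12-3 12 1 10 2 5 9 10 11 0-4 5-30 19-10 9-16 7-19 15-9 5-22 6-12 7-16 14-14 18-6 11-9 4-5-1-5-3-3-6-1-6 1-9 10-20-1-6-7-3-6-10-15-13-17-3-8-5-7-7-7-9"/></g><g data-elev="2400"><path d="M276 463l2-9-5-3-8 3-7 9"/><path d="M435 463l-2-6-5-3-35-1-8 2-2 4 0 4"/><path d="M450 252l8 1 1-2-4-5-5-1-2 4z"/><path d="M316 216l5 0 2-5-7-1-5-8-4 0-2 4 0 4z"/><path d="M257 17l-12 16-1 5 2 3 7 0 7-3 9-11 7-10"/><path d="M383 17l9 21 5 4 6 2 20-5 5-3 7-9 0-10"/></g>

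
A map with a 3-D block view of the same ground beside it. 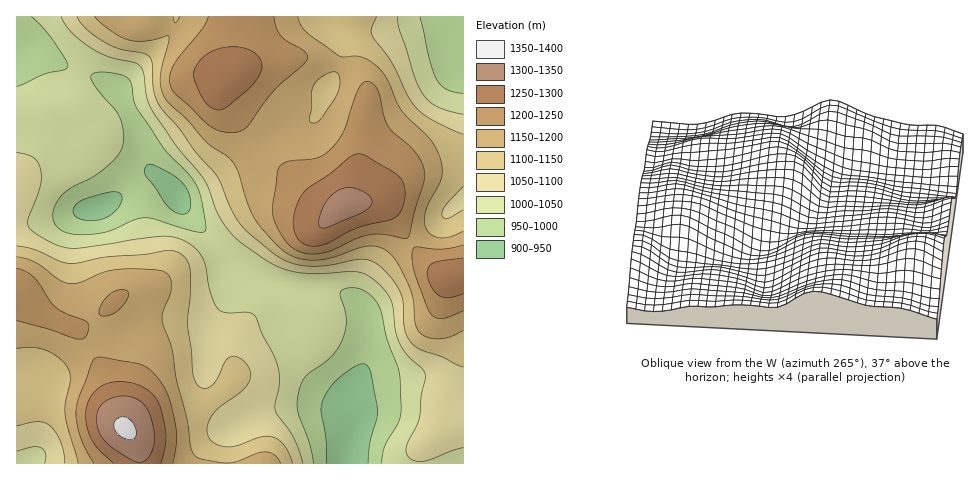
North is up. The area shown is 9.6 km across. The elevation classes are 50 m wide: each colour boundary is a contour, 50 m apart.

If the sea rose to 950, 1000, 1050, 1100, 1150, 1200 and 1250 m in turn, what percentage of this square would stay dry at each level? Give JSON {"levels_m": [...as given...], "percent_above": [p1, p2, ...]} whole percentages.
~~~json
{"levels_m": [950, 1000, 1050, 1100, 1150, 1200, 1250], "percent_above": [97, 86, 67, 53, 38, 20, 8]}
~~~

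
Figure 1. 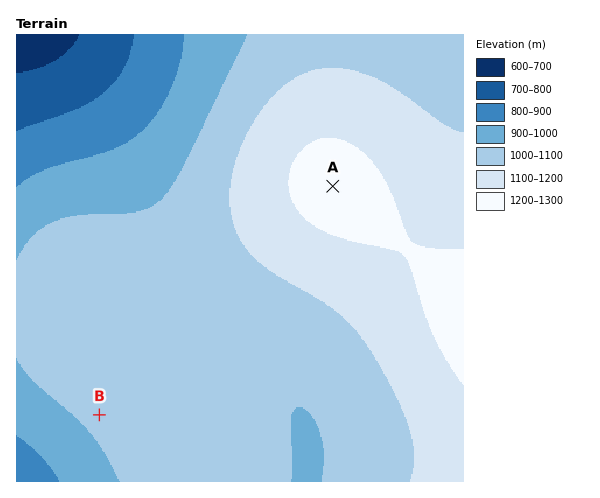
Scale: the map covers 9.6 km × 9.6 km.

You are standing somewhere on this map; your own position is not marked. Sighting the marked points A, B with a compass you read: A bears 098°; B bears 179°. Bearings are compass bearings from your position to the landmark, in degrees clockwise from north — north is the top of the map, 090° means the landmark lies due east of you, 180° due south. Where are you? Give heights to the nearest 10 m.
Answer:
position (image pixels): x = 95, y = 153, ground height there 900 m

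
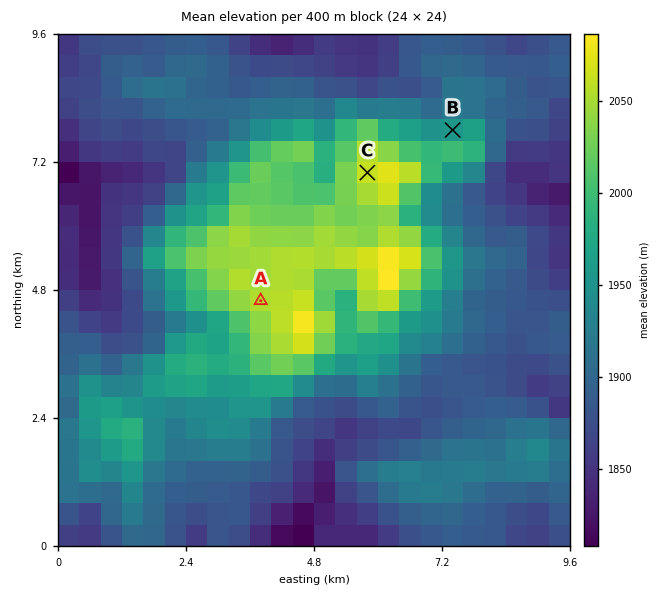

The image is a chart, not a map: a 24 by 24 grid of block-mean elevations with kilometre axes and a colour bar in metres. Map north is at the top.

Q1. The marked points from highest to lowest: C A B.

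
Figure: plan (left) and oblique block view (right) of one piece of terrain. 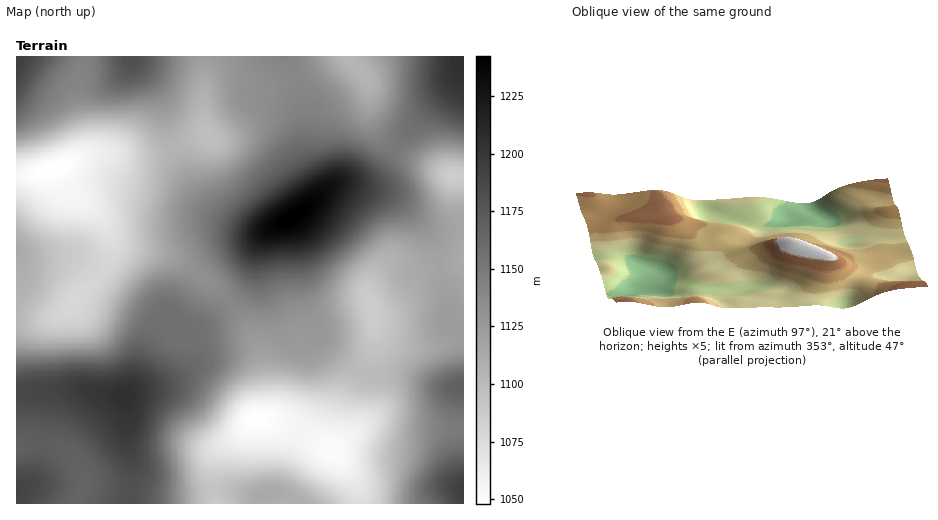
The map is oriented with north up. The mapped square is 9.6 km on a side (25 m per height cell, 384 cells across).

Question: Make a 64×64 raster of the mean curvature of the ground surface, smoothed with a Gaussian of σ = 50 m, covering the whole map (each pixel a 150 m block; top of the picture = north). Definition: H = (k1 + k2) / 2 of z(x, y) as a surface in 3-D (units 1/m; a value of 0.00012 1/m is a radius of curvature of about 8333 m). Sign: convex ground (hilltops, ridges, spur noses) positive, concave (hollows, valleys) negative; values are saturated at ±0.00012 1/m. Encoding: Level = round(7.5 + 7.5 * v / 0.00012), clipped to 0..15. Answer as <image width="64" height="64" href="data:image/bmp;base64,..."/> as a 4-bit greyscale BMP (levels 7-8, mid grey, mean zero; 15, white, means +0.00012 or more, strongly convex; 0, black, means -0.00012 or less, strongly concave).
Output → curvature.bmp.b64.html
<image width="64" height="64" href="data:image/bmp;base64,Qk12CAAAAAAAAHYAAAAoAAAAQAAAAEAAAAABAAQAAAAAAAAIAAATCwAAEwsAABAAAAAAAAAAAAAAABEREQAiIiIAMzMzAERERABVVVUAZmZmAHd3dwCIiIgAmZmZAKqqqgC7u7sAzMzMAN3d3QDu7u4A////AJmYd2ZVZniZmqqqmGQzRXm8y6mazMupdlQzNYvcl3m6qqmYdlVWeIiJmqqXVVV4rN7/7u/ty6h2VDI1i+7bvNy7y7qXZVVniIiau6dUVorN3u///9uYdlRDMjR63///7bzMupdlVWZ4iazduFNGiru7ze/9p1REQzM0RWec7//tqru5h2VVVniazf/IQiR5mYeJq7ljIjMzNFZ2VWes3ct4mYdmVVRWibvN7rcxE2eHVVZ3dkIiMzNFeZhkRXmqqVVndlVVVWebvMzLlRACRmZURFVVRDNDM0aaunVEaJmYRVZmVVVWeau7updSAAAkVVRVVVVlVVREVoq6hlVoiHdFZmZVVWeaq8y5dSAAAAJFVVZVVmZmVURFeKqXZ4iIdWZ2ZlVWeJqrzMlkEAAAASNFZmZnd2ZVVERGeJiIiYdld3ZmZmd4mZrN2nQhI0QhEjRWZ3d3ZmZlMiNXiZmYh2R3ZmZ3d4iIis3ahURYmGMQEjRWd3Zmd3UxETV4mZiHZXd3d3d3iIeKzMqHeJzchAAAE0VVZmZ3dkIQE1eJmIiGiIiId3iIiIq7upmrzv6lAAABM0REVneHZTERNXiZiZiZmZiIiZmZmruqq7ze7aUQAAEiIjRVZ3iYZCIjaKqqqqu6mZmru6q7u6q7zMzMpjABIzIjRWZmeKuoVDNpzd3bzMy6u83cy83cu7u7u7uoZEVmVEVomHZovMuGVXvv//7e7tzd7+3Mze3LuqmavMuXeIiHeKu6hmisy6h3nP///97/7u///bq97supmJq93bqZqpmbzduXd5qqmIiKzv//zd3d7//riJzcuYd4ir3uypmZqrze25h3d4iId3d3irqaqqq93KdmisuXZmeJrN3Kh4iavMzLqYh2ZndmVDI0VWZlVniHZDR6unVUVmiau6h2eJq7qqu7qGVVZ2ZDIhIiRDIiNDIQFIu6dURFZ4mZhlVnmqmIm8y5ZEVndlVUQzMyEAARAAAEi8qGVVVniZh1RVeJmHeKzblkNGd2Z4iHZTIQABEAAAOLy5h2Z3mqqGVEVnd2ZorNyWQzVmZ4q6mIUxABIiEAA3rLqYeImry5ZERWd2Zmisy5dCNGZniruphlMhI0QyEUesy6mZmau7llRWd3ZmeJq6ljI0ZmeKu6mIhkM0RVQzR6zMuqqpmaqGVniIdmZ4iZh1MjVmZ3iqqYmZdlRFVURXrN3Mu6mHiHVWiZl2Vnd3dlMiNXd3Z4mpiaqXZURVRFab3u3LqHZlVFeamGVWeHZlMhJGiIdmiamJq6l2VVRERXnN7tyoZUMjV5mGVFeJh2QgAleamHaJqpiqqXZmVUMzV6zdy5dUIRJYqXVEZ5mYZCACV5qpd4qpiJqYd3d2VDNFebuodlMhE2mpZDRnmZdkIAFHmqmHiZh4mZh3eIhlQ0Rnd2ZVVDI1m8pkNGeJhlQhATaJmHd4h2mqmHeJmYZENEVVREVVVVe97IVEaJmHZUIRJGd3d3d2aruoiJqql1QzRERFVmZ2ec/+p1aKupiHZDESNFZ3iHdrzLqZq7uXVERFVWd3d3eJz//aiKzMuqqXUhASRXiZh3vLqqq7u5ZERWd3iId3d3nP//27zd3Lu7l0EAJGiaqXe7mYmaqpdURWeZmZiHd3eL///+3e3Lu7uoUhE1eZqYd6l2ZneIdkRFeJqpmYiId4rf///+3cuqq6l0M1iZmZd3l1Q0RVVURFZ4mZmZmZh3eL7///7cy6mZqYdmerqZh3iGQzM0RERFZ3eImaqqqXZmet///+3LqYiaqYiby6h3eYdURERERFaId3eJqqqphlRFes///+25h4mrqrzcqHZ6d2ZmZVVVZ4h2ZniaqpiHVDM1et///9qHiby7ze2nVWhmZ3iHdmZ4iHdmeJqpmId1QyI2nP///amavMze/ZUyNVVWeIiHd4iId3d3iamIiId2UyJHvv//7cu8vN7rYgACMiNWeIiJmId3d3iJqYd4iZmGQiNp3////curzLcgAAAQASNWeJmYdmeIiJmZdmZ4mql0IiWN///+uYiZdAAAAAAAABNGeIdUVomYiZhlRFZ5qpdTI0i///yWVWZSAAAAEQAAABNWZTI1eZh4h2QiI1eJmYZTM2m8uWM0ZmQgABNVQxAAACNDESR5h2Z2UxASRXiZmXUyNXh1MjV4mGUzVpqXZCAAASEQJXmXZmVCEBI1Z3iZl0IkZlQzV6vLqHd53cyoYxABEhI1iZh2ZTISI0VmZ4mYZEV2UzR6zMy5iJnt3dyXQyIzM0V5qpdkMjRWZmZmeIh2Z4dTNYrMupiImsu87sp2VFVURXmqqGQiR4iId2Z3iHd4h1M0eruoh4mrqYrN26iIh3VVZ5qpdCNpu6mHd3eId3iHUyNomph3iauYZ5vLuru6l1VXiql0I2rMuYd3eIiIiZhjEkaJmHiau5hVeaqqzd25dmeJqXQjasyph3eIiImauWMAJXmZmau6qGRWiIms7uypiJmZcxJqu6h3d3iJmqu6YgAUeZmrzLq6ZDRnd4rO/9y6qZhjElmqmHd3eImau6hSABR5qqzdubuFNEVVVpzv/ty5h2MiWJmHd3d4iaqphkEAJHmZrN25u5dUREM0at/+3LmHZDNoiHd3d3iZqYdkIQE1eImbzLmruXZUQyNZzu7cuXZlRWiId4iIiaqYZTIiNFVneJq8uZu6mGVDM1nN3MuodlVWd3d4iIiaqpdUMzRmdmZ4ibu5"/>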